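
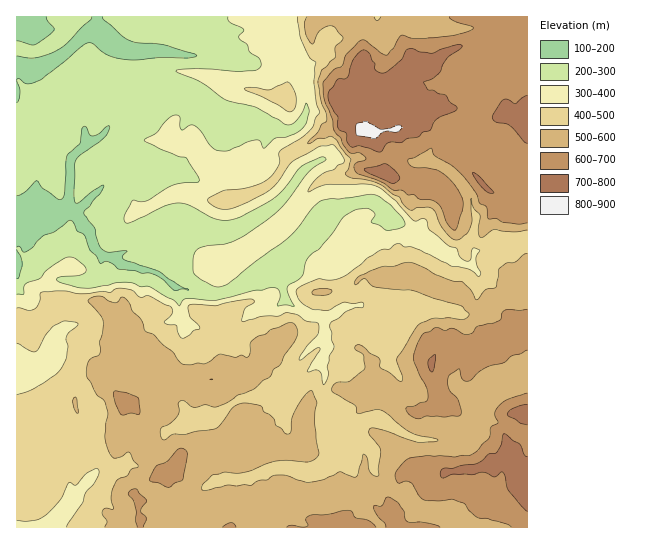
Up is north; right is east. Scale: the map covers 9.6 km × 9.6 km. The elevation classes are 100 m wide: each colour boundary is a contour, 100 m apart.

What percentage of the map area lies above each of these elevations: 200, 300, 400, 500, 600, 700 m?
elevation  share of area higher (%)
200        96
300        77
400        63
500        42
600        19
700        5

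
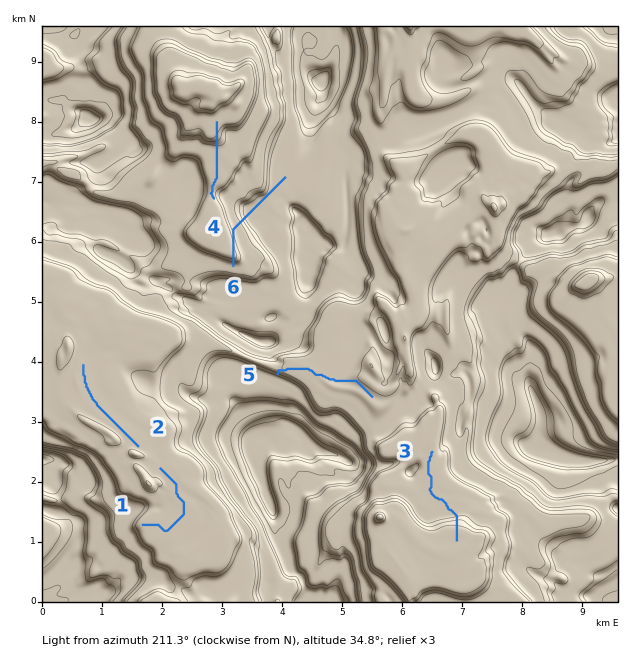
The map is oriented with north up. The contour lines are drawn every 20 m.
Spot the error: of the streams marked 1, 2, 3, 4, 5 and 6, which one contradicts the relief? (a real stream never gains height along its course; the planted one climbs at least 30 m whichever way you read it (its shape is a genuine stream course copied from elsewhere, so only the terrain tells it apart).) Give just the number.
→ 6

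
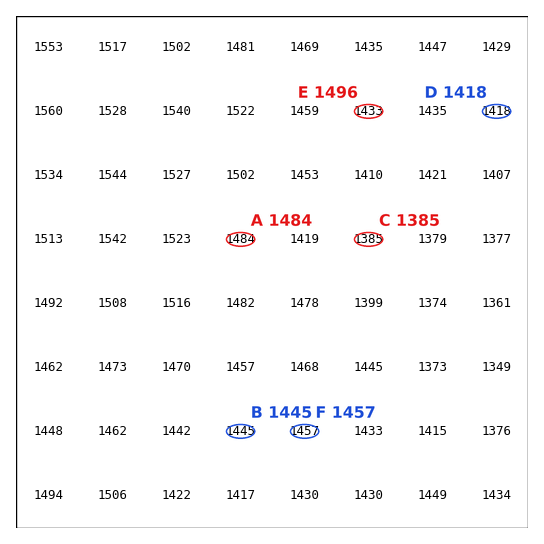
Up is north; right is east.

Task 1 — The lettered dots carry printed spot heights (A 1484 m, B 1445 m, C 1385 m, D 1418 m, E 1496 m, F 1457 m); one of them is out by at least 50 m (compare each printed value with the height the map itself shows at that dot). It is E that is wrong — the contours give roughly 1433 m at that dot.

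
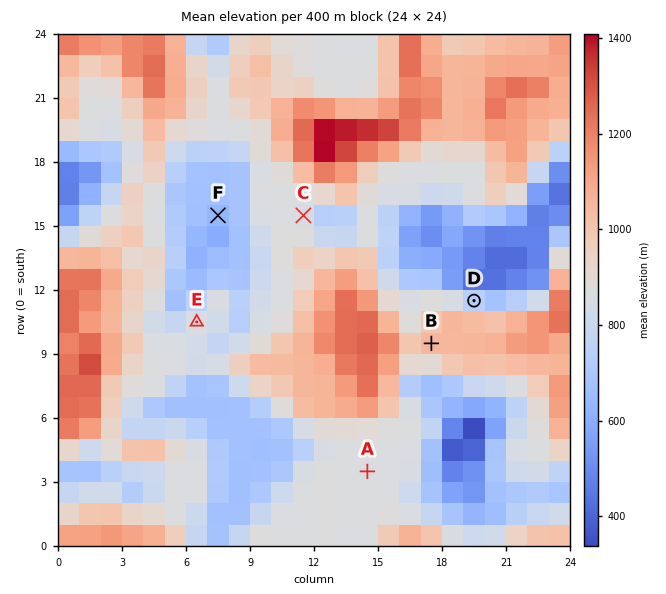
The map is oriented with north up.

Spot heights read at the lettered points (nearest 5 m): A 860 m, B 1055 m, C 860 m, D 760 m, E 860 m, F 620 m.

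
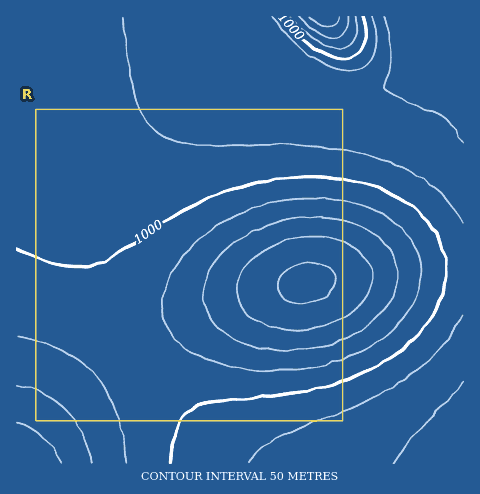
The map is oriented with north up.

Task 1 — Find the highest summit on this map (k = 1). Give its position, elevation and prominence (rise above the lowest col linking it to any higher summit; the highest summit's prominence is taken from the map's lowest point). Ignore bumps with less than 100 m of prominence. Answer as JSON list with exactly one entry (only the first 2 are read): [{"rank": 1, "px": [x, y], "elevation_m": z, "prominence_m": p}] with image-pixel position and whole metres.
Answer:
[{"rank": 1, "px": [307, 283], "elevation_m": 1213, "prominence_m": 334}]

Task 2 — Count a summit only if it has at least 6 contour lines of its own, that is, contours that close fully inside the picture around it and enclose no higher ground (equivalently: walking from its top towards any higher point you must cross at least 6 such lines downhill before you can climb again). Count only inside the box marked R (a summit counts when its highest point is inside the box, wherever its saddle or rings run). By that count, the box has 0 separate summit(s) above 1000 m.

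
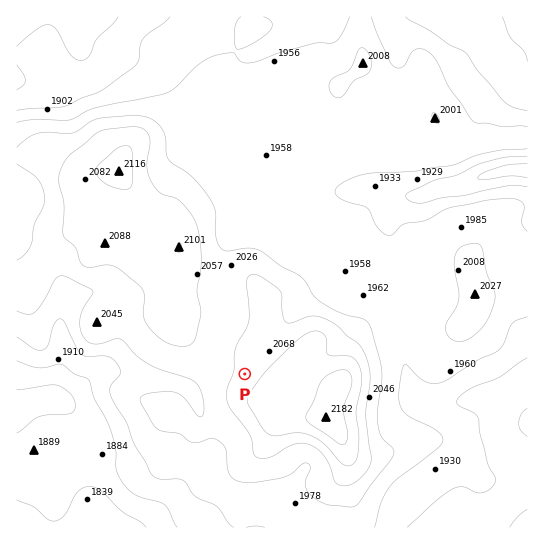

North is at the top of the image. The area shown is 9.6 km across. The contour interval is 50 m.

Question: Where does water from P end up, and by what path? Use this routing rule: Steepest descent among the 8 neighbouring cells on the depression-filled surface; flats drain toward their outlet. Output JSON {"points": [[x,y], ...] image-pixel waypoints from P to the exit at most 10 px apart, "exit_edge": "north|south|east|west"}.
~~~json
{"points": [[245, 374], [234, 370], [223, 370], [213, 371], [202, 382], [191, 389], [181, 383], [170, 382], [159, 381], [149, 379], [138, 377], [127, 375], [117, 374], [106, 373], [95, 374], [85, 385], [74, 395], [63, 399], [53, 399], [42, 401], [31, 403], [21, 409], [17, 411]], "exit_edge": "west"}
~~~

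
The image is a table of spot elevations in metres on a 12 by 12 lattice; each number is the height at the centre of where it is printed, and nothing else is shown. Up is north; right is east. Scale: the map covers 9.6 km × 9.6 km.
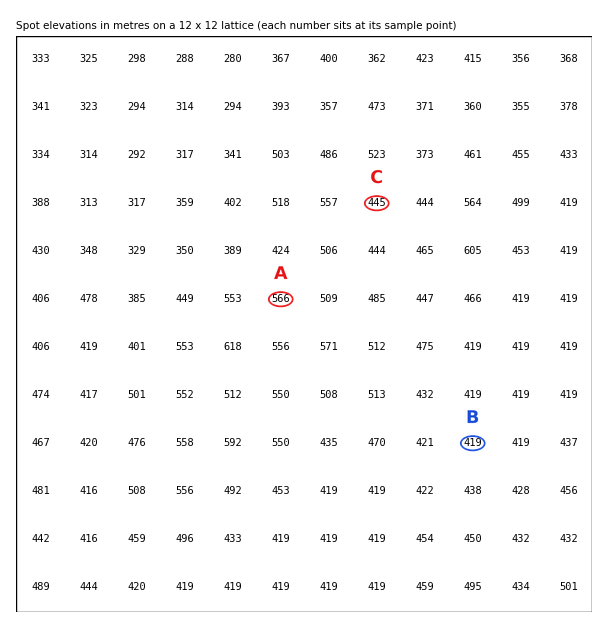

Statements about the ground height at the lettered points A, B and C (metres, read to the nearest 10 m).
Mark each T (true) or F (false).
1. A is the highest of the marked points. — T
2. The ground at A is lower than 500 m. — F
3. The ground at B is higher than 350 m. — T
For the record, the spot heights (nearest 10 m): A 570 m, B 420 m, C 450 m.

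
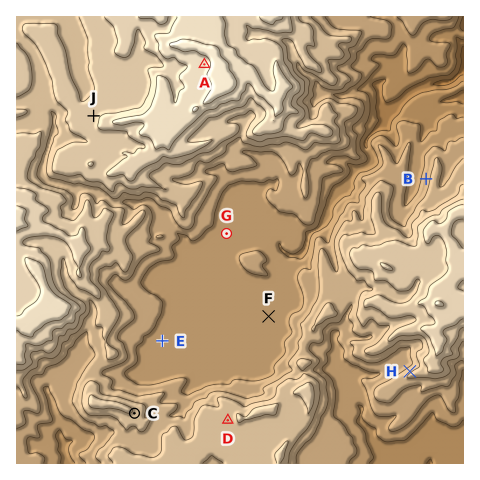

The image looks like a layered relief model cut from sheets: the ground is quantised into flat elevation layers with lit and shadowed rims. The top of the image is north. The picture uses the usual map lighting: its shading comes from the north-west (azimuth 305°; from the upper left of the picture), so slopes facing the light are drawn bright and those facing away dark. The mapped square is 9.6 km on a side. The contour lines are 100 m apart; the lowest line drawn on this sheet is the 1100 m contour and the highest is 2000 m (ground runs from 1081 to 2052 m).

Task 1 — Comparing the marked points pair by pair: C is lower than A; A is higher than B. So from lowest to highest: B C A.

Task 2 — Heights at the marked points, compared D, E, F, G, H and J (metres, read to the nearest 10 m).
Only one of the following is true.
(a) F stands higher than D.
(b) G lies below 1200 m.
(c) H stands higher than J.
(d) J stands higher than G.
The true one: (d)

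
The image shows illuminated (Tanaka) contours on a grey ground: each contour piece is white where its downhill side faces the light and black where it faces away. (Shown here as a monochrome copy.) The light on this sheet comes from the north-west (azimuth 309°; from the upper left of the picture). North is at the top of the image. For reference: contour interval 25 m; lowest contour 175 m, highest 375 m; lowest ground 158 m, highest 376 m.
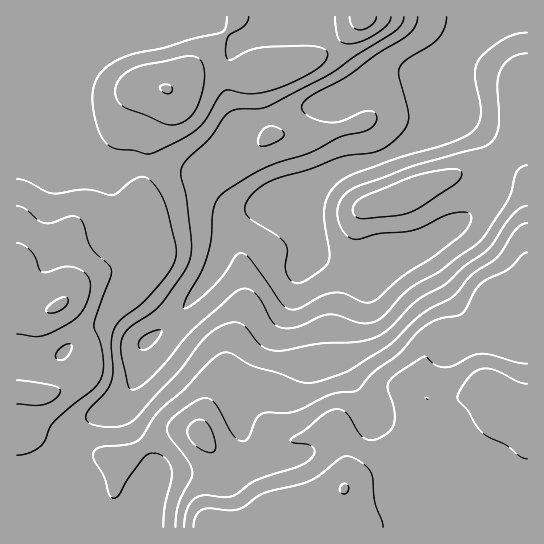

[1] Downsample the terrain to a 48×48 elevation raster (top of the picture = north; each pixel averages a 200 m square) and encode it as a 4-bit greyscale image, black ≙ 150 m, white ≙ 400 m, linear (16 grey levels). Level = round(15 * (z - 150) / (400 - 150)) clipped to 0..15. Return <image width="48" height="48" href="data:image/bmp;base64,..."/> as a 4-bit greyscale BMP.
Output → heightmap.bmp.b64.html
<image width="48" height="48" href="data:image/bmp;base64,Qk32BAAAAAAAAHYAAAAoAAAAMAAAADAAAAABAAQAAAAAAIAEAAATCwAAEwsAABAAAAAAAAAAAAAAABEREQAiIiIAMzMzAERERABVVVUAZmZmAHd3dwCIiIgAmZmZAKqqqgC7u7sAzMzMAN3d3QDu7u4A////AHd3d3d3d3eKzd3d3d3d3d3czLu7u7u7u3d3d3d3d3eKvMzM3d3d3d3cy7u7u7u7u3d3d3d3d3eJq7u8zd3d3d3cy7u7u7u7u3d3d3d4d3eJqqqrvMzN3d3cy7u7u7u7u3d3d3eId3d4maqqq7vMzd3cy7u7u7u7u3d3d3eIh3d4mqqqqqq7zN3My7u7u7u7vHd3d3iIiHeJmqqqqqqqvMzLu7u7u7u7zIh3d3eIiIiJq7qZqqqqu8u7u7u7u7vMzIiHd3d3d4iau7qZmqq7u7u6u7u7u8zMzIiHd2ZmZ4iau6mZmqqqu7uqq7u7zMzMzIiId2ZVVniZqqmJmZmaq7qpqrvMzMzMzJmZh3ZVVWeJmZmImZmZqqqZq7zMzMzMzJmZmIdlVVZ4iZiIiIiImZmaq7zMzMzMzJmZmYhlVFZniIiIiIiIiImaq7zMzMzczJiIiZh1REVmeIiIiId3d3iJqru7u8zMy4iIiJh1RERWZ4iId3d3d3eImau6qru7uoiIeIh1QzRFZ3d3dmZmZmd3iZqqqqqqqpmYiIh1QzNEVnd3ZlVmZmZmeJqqqqqpmZmZmId2RDM0VWZmZVVVVVVVZ4mqqZmqqqqqqYd2VUMzRFZmVUREVVREVniJmZqqqqqrqph3ZlQzNEVVVEM0REQ0RWd4iZqqqqqquph3dmVDM0RVVDIjMzMzNFZneJqqqpmaqph3d2ZUMzREQzIiIzMiM0VWd4mqqpmZmpiHd3ZUMzNEMyIRIiIiIzRFZ4iZqpmZmZiHd3dlQzMzMiEREiIiIjM0VmeJmZmZmIh3d3dlQzMzMiEREiIiIiIzRFZ4mZmYiId3d3dmQzMzMiEREiMyIiIjNEVniZiIiId3d3dlRDMyIhEREjMzMzMzMzRWeIiIiHdmd3dlRDMiIREREjREREMzMzNGd4d3d3dmZ3ZlRDIiEREREjRVVVRDMzNFZ3d3d3ZmZ3ZlRDMiEREREjRVVVVUQzM0VnZmZmZmZmZVRDMyEREREiNEVVVVREM0VWZlVmZmZmZVREMzIhERESIzRFVVVEQ0RWVVVVVmZmZUREREMyIhEREiIzREVEQ0RVVVVVVmZmZVRERERDMyIhEREiIzNEQ0RFVVVVZmZmZlVERERERDMiIiERESIzMzRFVVVVZmZmZmZURERVREMzMyIhERESIzRFVVVVZnd3d3ZlRERUREMzMzMiERERIzRFVVVWZ3d3iIdlVEREQzMzMzMiEREREjRFVVVWZ3iIiYh2VVVUQzIiMzMiERAREjRFVVVWZ4iJmZh2ZmZVVDMiIiIhERERIjRFVVVWZ4iZmZiHZnd2ZUQzIiIhERERIzRFVVVVZniImZiHZnd3dmVEMiIhERERIjRFVVVVVmd4iIh3Znd3d3ZVQyIhERERIjNFVVVVVWZmZ3d3ZmZnZmZlVDMiIREREiM1VVVVVVVVZmZmZmZmZmZmZlQzIhERESIlVVVVVVVVVVZmZmZVVVVmd2VDMiEREREVVVVVVVVVVVVWZmZVVVVniIdUMiEREREQ=="/>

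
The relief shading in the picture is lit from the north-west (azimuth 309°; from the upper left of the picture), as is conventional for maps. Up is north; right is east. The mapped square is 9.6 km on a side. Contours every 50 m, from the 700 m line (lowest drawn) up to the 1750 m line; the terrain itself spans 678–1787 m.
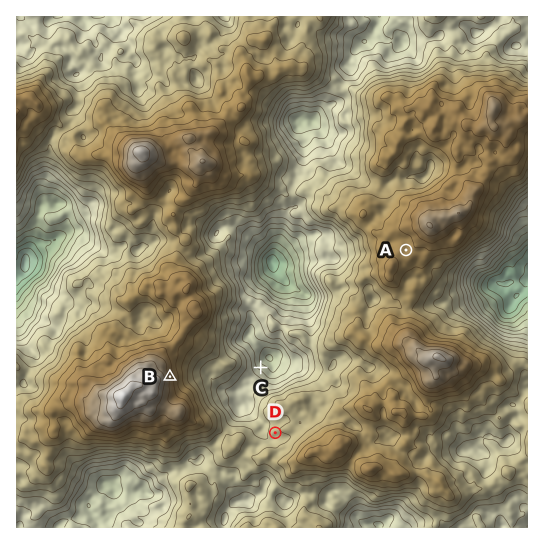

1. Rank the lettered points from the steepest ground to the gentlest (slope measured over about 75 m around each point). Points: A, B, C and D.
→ B C D A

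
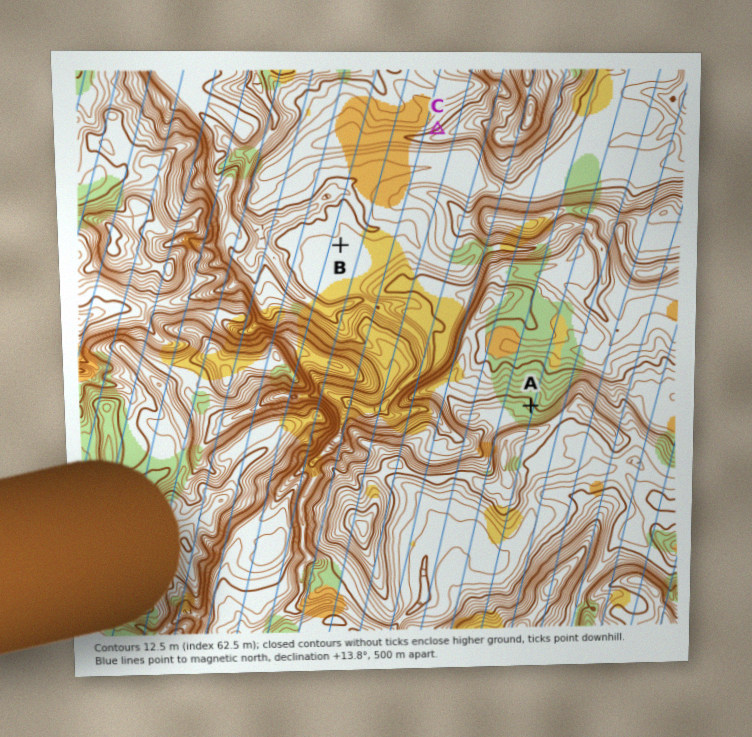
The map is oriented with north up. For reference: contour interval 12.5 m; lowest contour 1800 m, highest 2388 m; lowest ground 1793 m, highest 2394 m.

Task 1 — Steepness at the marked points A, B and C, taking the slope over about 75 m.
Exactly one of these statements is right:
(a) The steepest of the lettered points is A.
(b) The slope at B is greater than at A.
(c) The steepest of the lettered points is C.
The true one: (c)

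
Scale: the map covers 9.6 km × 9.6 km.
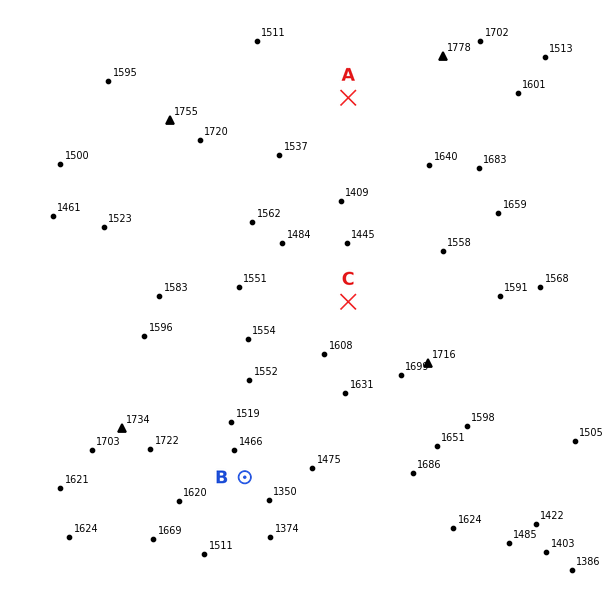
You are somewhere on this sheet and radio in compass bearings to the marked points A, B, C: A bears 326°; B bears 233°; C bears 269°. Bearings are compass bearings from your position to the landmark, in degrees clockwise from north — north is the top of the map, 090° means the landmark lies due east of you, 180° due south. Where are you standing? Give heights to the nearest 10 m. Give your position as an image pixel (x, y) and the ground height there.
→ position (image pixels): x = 483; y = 299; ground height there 1600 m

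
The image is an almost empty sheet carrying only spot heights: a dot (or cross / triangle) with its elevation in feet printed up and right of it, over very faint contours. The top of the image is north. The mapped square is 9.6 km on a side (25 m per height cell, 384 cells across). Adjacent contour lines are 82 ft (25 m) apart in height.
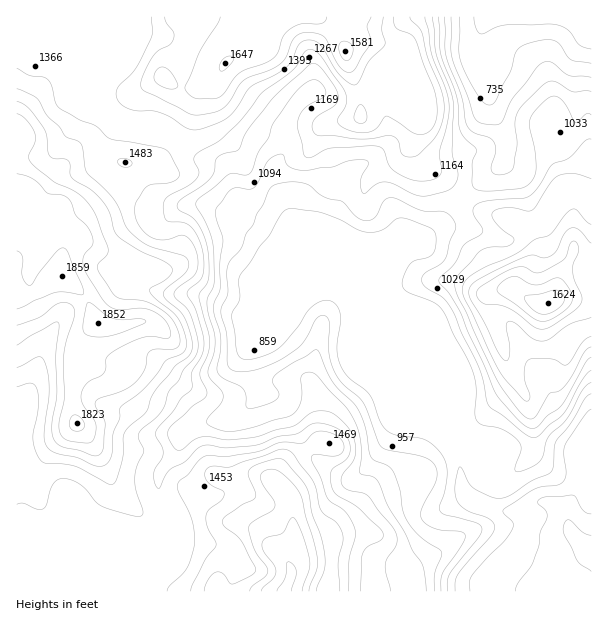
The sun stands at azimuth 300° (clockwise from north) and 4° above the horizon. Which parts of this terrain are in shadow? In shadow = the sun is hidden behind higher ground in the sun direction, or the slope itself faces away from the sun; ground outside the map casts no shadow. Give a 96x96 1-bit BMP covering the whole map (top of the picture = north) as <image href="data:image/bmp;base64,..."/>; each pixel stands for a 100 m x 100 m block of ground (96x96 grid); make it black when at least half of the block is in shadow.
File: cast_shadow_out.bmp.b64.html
<image width="96" height="96" href="data:image/bmp;base64,Qk2+BAAAAAAAAD4AAAAoAAAAYAAAAGAAAAABAAEAAAAAAIAEAAATCwAAEwsAAAIAAAAAAAAA////AAAAAAAAAAAAAAP//////4AAAAAAAAP//9///4AAAAAAAAH//8///4AAAAAAAAH//8///wAAAAAAAAD//8///wAAAAAAAAD///P//gAAAAAAAAD///n//AAAAAAAAAD///B/+AAAAAAAAAD/9/A/8AAAAAAAAAD/4+Af4AAAAAAAAAD/w+AHwPgAAAAAAAH/g/AAAfwAAAAAAAH/A/fgAfwAAAAAAAH/A//8P/wAAAAAAAH/Bz/+//wAAAAAAAH/D//8//wAAAPAAAH/B//4f/4AAD/AAAH/j//wP/8GAH/gAAD//+fwH/8CAP/gAAB//8PgD/8AA//gAAAf/4PgB/8AA//gAAMP/wPAA/8AR//wAAAP/wGAAf8A5//4AAAH/wAAAf8Ab//8AAAH/wAAAf8AP///8AAD/wAAA/8AH////gAB/wAAA/8AH////wAB/gAAA/8AD////8AB/gAAA/8AB5////wB/AAAA/8AH/////4A/AAAA/8AH/////4AeAAAA/8AP/////4AAAAAA78AOf////wDgAAAAB8AMH////wPwAAAAB8AAB////gf4AAABh8AAA////Af4AAAHg9AAAf///Af4AAAHA9gAAP///Af4AAAHA9gAAf///wf4AAAOA9wAD////4f4AAAMAd4Af9///8fwAAAAH98Af9///8fwAAAAP/+AD5///8fgAAAAP//AAB///+PgAAAAf//AAB///+PAAAAAf9/gAA///+GAAAAAP8PgAAP//+AAAAAAH8PgAB///8AAAAAAD8HBwH///8AAAAAAB8ADwH///4AAAAAAA4AHwH///wAAAAAAA4APwD///gAAAAAAA4AP4B///gAAAAAAA4Af4AP//AAAAAAAAcAf4AH//AAAAAAAAcAf4AH//8AAAAAAAcAH4AH//8AAAAAAAMAD4AH//+AAAAAAAIAD8wH//8AB4AAAAAAD/wH//8AH4AAAAAAB/gD//8AH4AAAAAAA/CD//4AHwAAAAAAAeH///wAHwAAAAAAAMH///4AHgAAAAAAAAH///4AHgAAAAAAAAD///8AHAfwAAAAAAB///4ACAf8AAAAAAA//f4AAAP/8AAAEAAH+/xAAAP/+AAAeAAB+/zwAAH/+AAAeAAA+/54AAP/+AAOMAAD+/574Af/+AA/AAAH//85/A//+AA/AAAD//+5/w//+AA+AAAA//+Z/x//8AA8AAAAf/+A/w//8AAYAAAA///Afg//8BAAAAAB///APAf/8AAAAAAD///gOAf/8AAEAAAB///4EAP/8AAGAAAAf//8AAP/8AAGAAAAP//8AAf/8AAAAAAAP//8H4f/8AAAAAAAP//8f4f/8AAAAAAAP//4/4f/8AAAAAAAH//4/4//4AAAAAAAD//x/x//4AAAAAAAAP/x/x//wAAAAAAAAB/w/j//gAAAAAAAAA/w/j//AAAAAAAAAA/gPD/+AAAAAAAAAA/gHh/8AAAAAAAAAAfAH5/8AAAAAAAAAAOQH5/4AAAAAAAAAAAIH5/wAAA="/>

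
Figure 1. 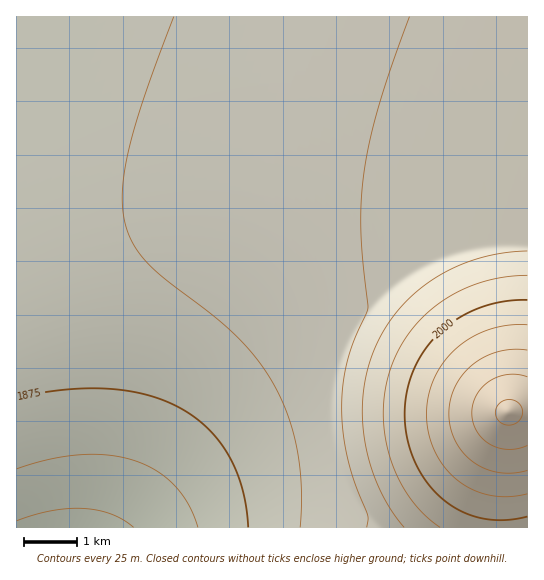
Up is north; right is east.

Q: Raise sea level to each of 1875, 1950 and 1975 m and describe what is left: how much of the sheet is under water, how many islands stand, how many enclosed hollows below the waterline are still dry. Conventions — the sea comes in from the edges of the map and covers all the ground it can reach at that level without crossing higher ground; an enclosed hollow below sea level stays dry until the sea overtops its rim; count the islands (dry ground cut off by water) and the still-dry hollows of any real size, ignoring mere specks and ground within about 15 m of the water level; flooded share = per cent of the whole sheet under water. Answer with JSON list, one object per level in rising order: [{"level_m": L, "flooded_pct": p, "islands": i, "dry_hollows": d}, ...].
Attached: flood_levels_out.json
[{"level_m": 1875, "flooded_pct": 11, "islands": 0, "dry_hollows": 0}, {"level_m": 1950, "flooded_pct": 85, "islands": 0, "dry_hollows": 0}, {"level_m": 1975, "flooded_pct": 88, "islands": 0, "dry_hollows": 0}]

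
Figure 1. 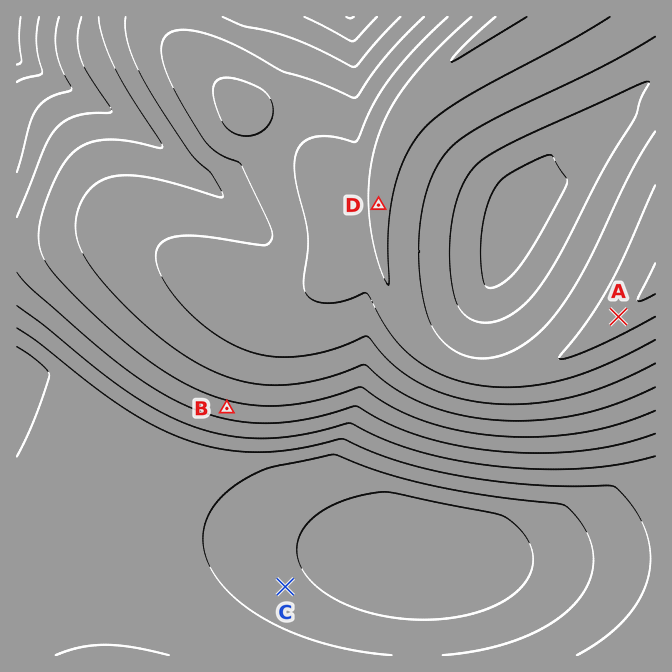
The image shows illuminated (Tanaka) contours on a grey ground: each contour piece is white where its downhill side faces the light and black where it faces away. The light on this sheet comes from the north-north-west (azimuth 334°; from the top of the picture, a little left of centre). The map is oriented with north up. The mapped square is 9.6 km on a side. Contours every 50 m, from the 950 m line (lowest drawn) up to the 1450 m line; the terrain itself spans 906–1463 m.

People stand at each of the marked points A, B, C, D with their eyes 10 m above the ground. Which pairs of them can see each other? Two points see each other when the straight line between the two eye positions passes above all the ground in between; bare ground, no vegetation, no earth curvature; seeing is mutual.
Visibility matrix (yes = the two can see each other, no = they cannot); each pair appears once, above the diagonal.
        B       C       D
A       no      no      yes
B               yes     no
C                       no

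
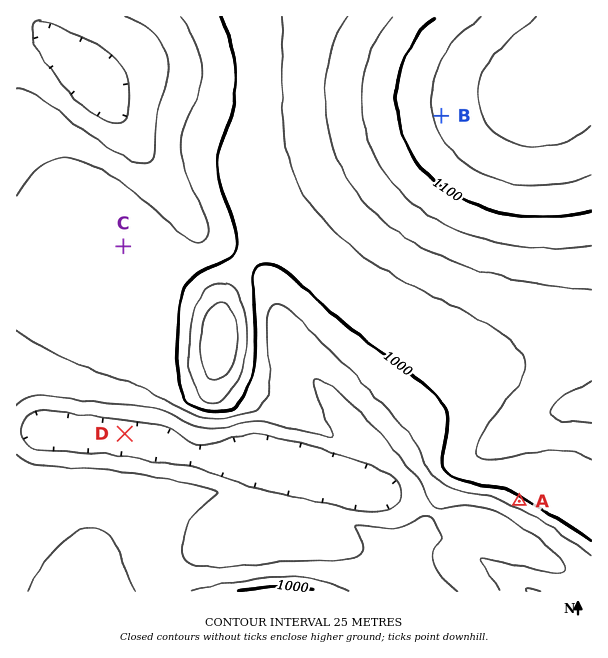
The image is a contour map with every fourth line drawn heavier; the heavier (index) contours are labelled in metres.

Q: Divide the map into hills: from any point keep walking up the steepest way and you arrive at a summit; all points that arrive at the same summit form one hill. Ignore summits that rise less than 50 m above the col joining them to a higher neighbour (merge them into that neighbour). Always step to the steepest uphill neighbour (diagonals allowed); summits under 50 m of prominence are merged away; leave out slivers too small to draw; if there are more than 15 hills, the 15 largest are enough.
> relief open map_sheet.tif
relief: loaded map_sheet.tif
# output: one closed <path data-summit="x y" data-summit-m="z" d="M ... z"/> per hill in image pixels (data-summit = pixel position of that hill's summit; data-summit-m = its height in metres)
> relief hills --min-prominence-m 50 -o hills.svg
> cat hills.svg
<path data-summit="540 90" data-summit-m="1164" d="M591 16l-574 0-1 413 31 1 31 4 17 0 2-2 5-42 19-54 17-33 12-18 40-49 2-13 11 13 40 22 11 7 10 11 7 15 12 41 7 15 80 105-3 12-13 22 45 10 56 27 21 6-12 11-7 18 21 27 2 7 111 0z"/><path data-summit="278 591" data-summit-m="1014" d="M47 430l-31 1 1 161 463-1-2-6-21-27 1-7 10-15 8-6-21-7-56-27-109-28-10 47-8 19-5 4 5-11 12-51 0-10-41-8-43-1-54-17z"/><path data-summit="219 339" data-summit-m="1070" d="M192 223l-2 13-40 49-12 18-17 33-18 48-5 41-1 7-3 3 59 7 47 15 57 3 97 24 6-5 7-15 3-12-80-105-7-15-12-41-7-15-10-11-11-7-40-22z"/>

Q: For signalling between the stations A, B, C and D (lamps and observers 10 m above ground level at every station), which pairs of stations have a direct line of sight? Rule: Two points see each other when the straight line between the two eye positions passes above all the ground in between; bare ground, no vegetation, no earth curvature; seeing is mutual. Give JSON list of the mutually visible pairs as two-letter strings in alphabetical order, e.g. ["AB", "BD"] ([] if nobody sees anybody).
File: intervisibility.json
["AD", "BC"]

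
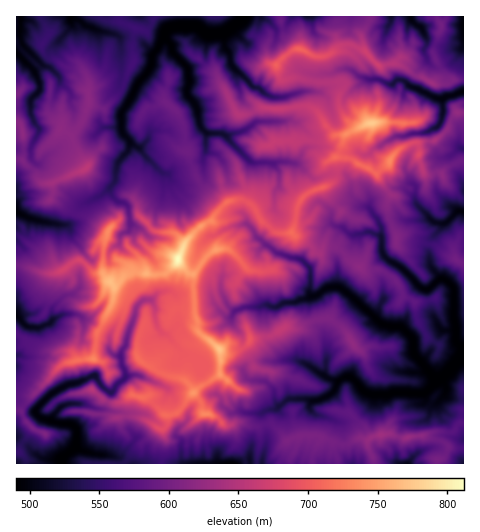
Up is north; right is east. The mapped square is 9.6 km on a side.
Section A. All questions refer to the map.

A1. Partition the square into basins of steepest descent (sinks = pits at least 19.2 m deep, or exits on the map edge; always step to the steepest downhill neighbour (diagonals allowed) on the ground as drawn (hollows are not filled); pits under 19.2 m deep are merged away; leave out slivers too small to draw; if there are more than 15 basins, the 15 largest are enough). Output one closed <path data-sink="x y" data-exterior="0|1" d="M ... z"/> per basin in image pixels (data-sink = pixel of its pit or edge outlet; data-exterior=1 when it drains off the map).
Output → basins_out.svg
<path data-sink="463 355" data-exterior="1" d="M344 157l-8 1 1 17-4 8-24 9-8 8-10 33-17-1-13-11-6-12-6-6-8-4-10 1-17 15-3 6-10 5-15 15-8 16 0 5 4 4 11 10 2 38 3 8-1 7 12 11-19 23-5 18 17 22 1 9 14 5 6 7 6 2 8-4 18 5 17-3 15 17 11-4-2 10-6 12 1 5 21 0 2-13 7-13 19 6 8 0 10-6 11 2 16-6 21 4 27-6 19 0 8-9 4 0 0-186-3-1-7 12 1 11-10-5-12-9-20-4-10-5-6 2-10-29 3-15-16-23z"/><path data-sink="244 17" data-exterior="1" d="M279 16l-124 0-10 15-10-2-2 10 1 23-18 34-13 13-15-5-8 21-9 11 16 31-5 4-28 11-3 18 25 14 12 4 20 14-4 14-2 25 3 6 7 7 21-12 19 3 13-1 12-11 9-22 15-15 10-5 3-6 17-15 10-1 8 4 6 6 6 12 13 11 17 1 10-33 8-8 18-6 7-5 3-6-1-17 3-4 5-17 13-10-12-9-5-8-1-15 4-7-4-6-21 0-18-4-19 1-1-2-4-13 20-15-10-11z"/><path data-sink="62 459" data-exterior="0" d="M178 261l-13 13-13 1-19-3-8 3-12 10 0 17-17 32-3 24-17 2-16 6-38 43-6 2 1 53 145-1 3-19-2-16 5-5-1-7 9-3 17-21-8-11 3-13 12-20 9-8-12-11 1-7-3-8-2-38z"/><path data-sink="463 91" data-exterior="1" d="M353 45l-9 0-21 12-7 0-19-8-13 8-8 10 5 12 19-1 18 4 21 0 3 3 1 4-4 6 1 15 5 8 12 11-13 8-7 20 13 1 26 16 10-8 7-11 10-8 9-4 22-2 14-11 7-15 9-3 0-32-12 0-6 4-13 0-37-21-17 3-16-16z"/><path data-sink="20 19" data-exterior="0" d="M40 16l-24 1 0 105 5 3 2 8 0 28 13 12 4 9 13 1 29-12 5-4-16-31 9-11 8-20 0-24-5-10-14-3-24-13-3-10 7-12z"/><path data-sink="17 315" data-exterior="1" d="M80 260l-19 12-9 2-11-1-19-7-6 0 0 68 27 18 25 0 6 4 2 4 17-2 3-24 14-26 4-11 0-11-9-10-3-3-10-1z"/><path data-sink="463 211" data-exterior="1" d="M417 143l-18 6-10 13-13 11 14 21-3 9 1 13 9 22 6-2 10 5 20 4 12 9 9 4 0-10 4-9 6-3 0-75-16 5-7 8-6-2-8 3-4-3-5-12 2-9z"/><path data-sink="17 211" data-exterior="1" d="M21 160l-5 0 0 105 36 9 9-2 19-12 12 12 11 2 1-28 4-14-20-14-12-4-24-14 0-17-12-1-4-9z"/><path data-sink="71 17" data-exterior="1" d="M118 16l-78 1 9 16-7 12 3 10 24 13 14 3 5 10 0 22 15 6 19-21 5-14 7-12-1-23 2-11-13-5z"/><path data-sink="231 463" data-exterior="1" d="M194 393l-18 20-9 3 1 7-5 5 2 16-3 20 117 0 2-2 5-7 1-15-15-16-17 3-13-5-13 4-6-2-6-7-14-5-1-9z"/><path data-sink="411 17" data-exterior="1" d="M437 16l-38 1 2 39-5 7 35 19 3 0 6-7 0-7-6-13 0-7 8-21z"/><path data-sink="17 365" data-exterior="1" d="M18 334l-2 1 0 75 4 0 40-44 15-5 1-3-8-6-25 0z"/><path data-sink="407 463" data-exterior="1" d="M391 434l-13 1-11 6 8 23 62 0 0-4 7-4 5-9-5-5-17-6-25 2z"/><path data-sink="308 17" data-exterior="1" d="M343 16l-63 1 3 16 11 16 6 0 16 8 7 0 11-5 4-5-1-9 5-7z"/><path data-sink="463 17" data-exterior="1" d="M463 16l-26 1 5 10-8 21 0 7 6 13 0 7-7 9 13 0 6-4 12-2z"/>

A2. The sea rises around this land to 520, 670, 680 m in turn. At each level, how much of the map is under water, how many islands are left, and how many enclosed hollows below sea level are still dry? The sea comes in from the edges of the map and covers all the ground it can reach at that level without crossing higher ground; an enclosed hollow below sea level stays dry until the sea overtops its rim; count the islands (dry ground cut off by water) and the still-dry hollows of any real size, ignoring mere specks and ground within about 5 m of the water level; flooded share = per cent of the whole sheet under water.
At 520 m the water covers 11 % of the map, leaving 0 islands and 0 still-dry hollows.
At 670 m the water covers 84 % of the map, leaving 3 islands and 0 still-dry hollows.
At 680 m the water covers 86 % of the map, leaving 3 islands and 0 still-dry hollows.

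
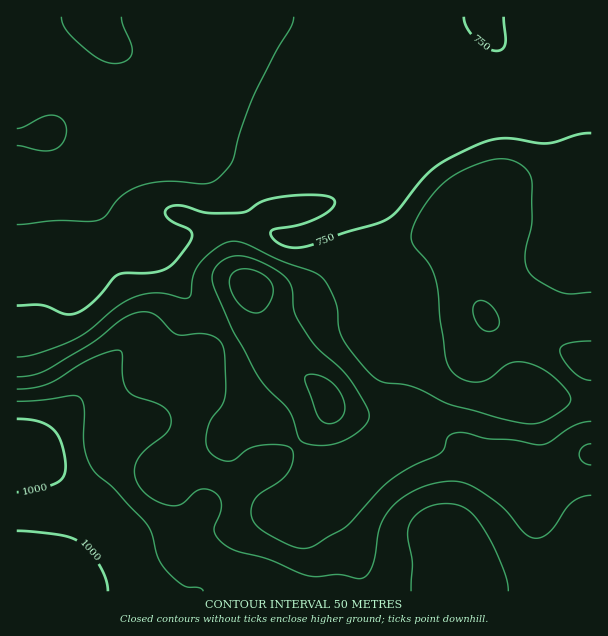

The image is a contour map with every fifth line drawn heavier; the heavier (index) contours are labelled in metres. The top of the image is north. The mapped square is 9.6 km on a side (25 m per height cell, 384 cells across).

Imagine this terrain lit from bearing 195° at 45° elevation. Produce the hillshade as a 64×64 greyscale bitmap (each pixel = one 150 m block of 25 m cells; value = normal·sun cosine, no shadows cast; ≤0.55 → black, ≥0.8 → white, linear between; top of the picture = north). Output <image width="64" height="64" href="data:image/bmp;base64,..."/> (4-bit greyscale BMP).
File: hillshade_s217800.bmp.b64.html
<image width="64" height="64" href="data:image/bmp;base64,Qk12CAAAAAAAAHYAAAAoAAAAQAAAAEAAAAABAAQAAAAAAAAIAAATCwAAEwsAABAAAAAAAAAAAAAAABEREQAiIiIAMzMzAERERABVVVUAZmZmAHd3dwCIiIgAmZmZAKqqqgC7u7sAzMzMAN3d3QDu7u4A////AKqqmZh3eJmYiZmYh4iId2Znd3eJqqqZqrupiHiJmaqqqqqZiHd4iYiImIh3d3dmVWZ3d4maqqqru6mHeImaqqqZmZiHZniIiIiId2ZmZlREVWZniZqqqrvLqXd4iZqru4iId3ZmeJmIiId2ZmZVQzRWZmeJqqqrvMuod3eImqu7ZmZmZmeJmZiId2ZnZlQzRWZ3eJmqqrvMupd3d3iJq7tERVVWaImZiId3d3d2RERnd3d4mqqqu8upd2d3d3iaq1VVVWd4mZiHd3eIiHZVZ5mYh4iZmaqruph2ZmZmd4maZmZ3eJmZh2ZneJmYdmeJmZmYiIiImZmYdmZmZmd3iIiZiJmZmZh1VVaJqpmIiZmZmZmYh3d3d2ZmZVVWeJiHdruqqqmZh1REVomZmImamZmZmZmHdmZVVFVURWeJmYdmzMy7qYd1RERXiIh3iauqmZmZmZdmVURERERFeJmZmHbdzMuYdmVVVneHdmZ5u7upmZmZmHZVRERDNFeaqqmZiMzMuodmZmZ4iIdlVnmru6mZmZmZh2VURERFeau6maqqy7updmZniJmph2VWiaqqqpmZmZmYdlVVVWeaupmZq7uqqZh2Z3iaq7qYdneImZmaqqmZmZmYdmZ3iZmYd3iau5mYh2Z3iau8u6mIiZiHd4q7u6qZmZmYiImZh2VFZ4mZh3d3d4iZq7zLqZmZmYh4ms3ty6mZmqqZmYdlQzNWd3dmZmZ4iZmqu7qpmZmZmZmb3v7cupmrupiHZUMiI0VVVFVVZniZmZmZmZmaqZmZmaze7dy6mqqphlREMzNEVUQzNEVWeJmZiIiIiZqpmZmavM3cqZmJmHZVRERVZnd2VUQSJFZ4mZiHd3eJqqmZmavMzLmHZnd2VERVZniZmZh3dwASRniJiHd2d4mqqZmavd3Ll1RFVlVEVniZmZmZmZq7AAE1Z4iIh3d3iaqZmavd3Ll1M0VmZVZ4q7u6mZmaze4AASRXeIiId3iZqpmZrN3Ll1MjRnd3d5q83Mupmr3v/yIiI0VniJmIiJmZiZq9zLl1MiNXiIiJq83cy7u83//tREMiI0Z4mZmZmZiJmsy6l1QiNGiIiZqrvMzMzd7+7LpmVDIRJGiaqZmIh4mry6mGVDNWiJmZmqu7u7zd7ty5h3ZlQhETV5mZiId2ebzLqHZURWiZmZmqqqq7vMzLuYdld3ZUMiNGeId3ZlZ6vMuYZlVniZmZmaqru7u7uqmHZlV3d2ZUMzRVZmZlVovdy5dmZniZmZmZqqu7u7qZiHZmZod3d3ZUMzNFVVVorO7bmGZ3iZmZmZmqq7u6mId3d3d3iIiIh2VDIjRFZ4rO/tuod3iJmYmZmaqru6mHd3d3iIiIiIiIh1QyI0V4rN7u25h3iIiImZmZqquqmHZ3eIiImYiIiZmYdkMzRoq93cuodmd4iIiZmZmqu6mHd3eIiZmZiImZmqmHZUNGibu6l1QzRWeIiZmZmau7qYh3iImZmZmJmZqqqZh2VVZ4iIdSAAATVniZmZmqu7qpiIiImZmZmZmZmqqZiHd3d3dlQxAAAAJFeImZmqu7u6mZmZmZmZmZiZmZmYh3eIiIh1QyAAAAI0VneJmaq7y7qZmZmZmZmZmIiIh3d3eImqqYdUIQATRmZmZneImrvLuqmZmZmZmZmXd3ZmZmeImru6mHZDNGiamYd2Zmd4q7u6qpmZmZmZmZd3ZmZmeImru7uph1VXmru7qYh2ZmeJqqqqqZmZmZmZl3d3Z3eImqu7qph2Znmru7u6qYh3Z3iZqqqqmZmZmZmYiIiIiImZmZmIdmVniJmZmqqqmYh3d3iaqqqZmZmZmZmZmZmZiIh3dmVUVWd3d3d3iJmZmIh2Z4mqqZmZmZmZmqqqqZmIdmVUQzRWd3ZmVVZnd4iIiHdmeImZmZmZmZmaqqqqmYh2VEMzRXd3d3ZmZmZnd4iIh2VWZ4iJmZmZmZqqqqqZiId2VVVniIiIiIiHd3d4iZmYdURFZ4iIiImZmru6qpmZmZiIiImZmZqqqpmZmImZmZh2VDRFZmZneIiKq6qpmZmZmZmZqpmZq7u7qqqqqqqpmYdlQzRERFVmd3qqqqmZmZmZmZqqqZmqu7u7u6qqqZmZmHZUQzMzNFVWaqqqmZmZmZmZmqqpmZqqq7u6qqqZmZmYh3ZUMzNFVVVZmZmZiZmZmZmaqqmZmZqqqqqqqpmZmZmIh2ZVVWZ3d2iIiIiJmZmZmaqqqZmZmZqqqqqpmZmZmZmYh3d3iJmYiIiHd4mZmZmZqqqZmZmZmaqqqZmZmZmZmZmZmZmaqqqoh3d3iZmZmZqqqpmZmZmZmZmZmZmZmZmZmZmaqqqqqqiId3iZmaqqqrqpmZmZmZmZmZmZmZmZmZmZqqqqqqqpmZiJmZqru7u7qqmZmZmZmZiIiIiZmZmZmZqru7uqqZmKqZmZq83cy7qqmZmZmZmYiIiIiJmZmZmaq7zMu6qZmIuqmZrN7cy6qqmZmZmZmZiIiIiJmZmZmaq7zcy6qpmZm7qqvN7cuqmZmZmZmZmZmIiIiZmZmZmaq7zdy6maqpmburvN7cqZmZmZmZmZmZmYiImZmZmqqqqrzdy6mZqqqpqqvN3cqYiJmZmZmZmZmZmZmZmZmqqqqrzNy6mJmqqqqZqrzMuYiImZmZmZmZmZmZmZmZmaqqqqu8y6mImaqqqpmqvMupiImZmZmZmZmZmZmZmZmaqqqqq7y7qYiZqqqp"/>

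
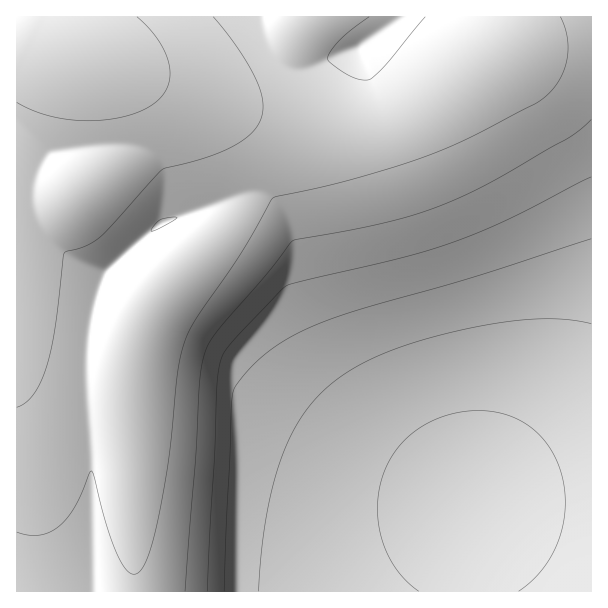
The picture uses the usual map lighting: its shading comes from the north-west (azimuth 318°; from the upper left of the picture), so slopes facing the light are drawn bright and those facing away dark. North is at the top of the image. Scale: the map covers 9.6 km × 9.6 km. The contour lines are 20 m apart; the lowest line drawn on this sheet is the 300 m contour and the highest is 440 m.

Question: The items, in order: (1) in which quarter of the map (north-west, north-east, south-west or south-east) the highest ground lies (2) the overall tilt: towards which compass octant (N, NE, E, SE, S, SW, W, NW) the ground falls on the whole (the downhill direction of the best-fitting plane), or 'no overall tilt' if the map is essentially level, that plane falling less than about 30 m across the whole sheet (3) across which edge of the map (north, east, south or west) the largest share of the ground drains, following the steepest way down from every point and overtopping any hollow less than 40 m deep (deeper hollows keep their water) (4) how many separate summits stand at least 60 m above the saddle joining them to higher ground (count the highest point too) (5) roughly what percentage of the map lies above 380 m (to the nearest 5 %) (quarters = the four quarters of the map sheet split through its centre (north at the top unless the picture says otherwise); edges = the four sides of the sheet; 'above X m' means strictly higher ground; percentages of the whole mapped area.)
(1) The highest ground is in the north-west quarter.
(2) The general tilt is down to the south-east (the land rises towards the north-west).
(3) Most of the ground drains across the southern edge.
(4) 1 summit rises at least 60 m above its surroundings.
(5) Roughly 55 % of the ground is higher than 380 m.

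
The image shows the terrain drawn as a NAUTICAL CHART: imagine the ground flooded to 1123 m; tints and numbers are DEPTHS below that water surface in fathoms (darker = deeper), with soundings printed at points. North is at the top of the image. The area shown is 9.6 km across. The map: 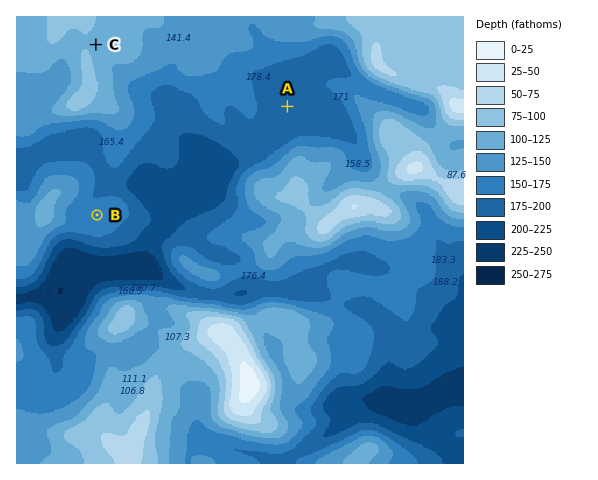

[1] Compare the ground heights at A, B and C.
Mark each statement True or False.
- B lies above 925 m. False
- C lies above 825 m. True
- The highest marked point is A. False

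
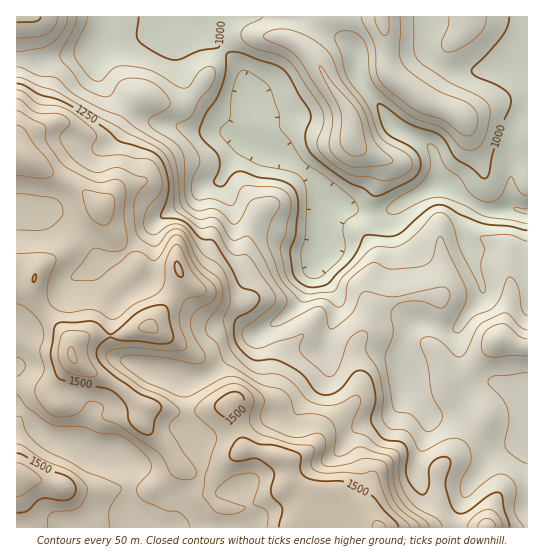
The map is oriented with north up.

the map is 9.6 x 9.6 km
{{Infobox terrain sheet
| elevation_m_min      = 900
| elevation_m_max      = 1610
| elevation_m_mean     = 1220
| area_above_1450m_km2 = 13.3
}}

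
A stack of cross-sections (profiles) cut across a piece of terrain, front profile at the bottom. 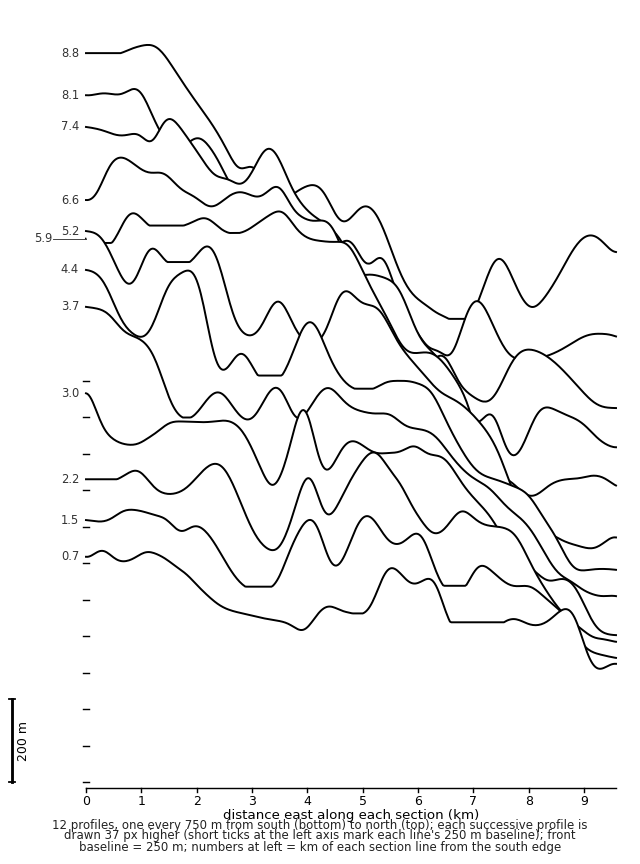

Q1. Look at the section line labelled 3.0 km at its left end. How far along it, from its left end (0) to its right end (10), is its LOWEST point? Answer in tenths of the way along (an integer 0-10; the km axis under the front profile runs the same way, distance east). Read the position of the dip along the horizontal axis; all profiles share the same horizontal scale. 10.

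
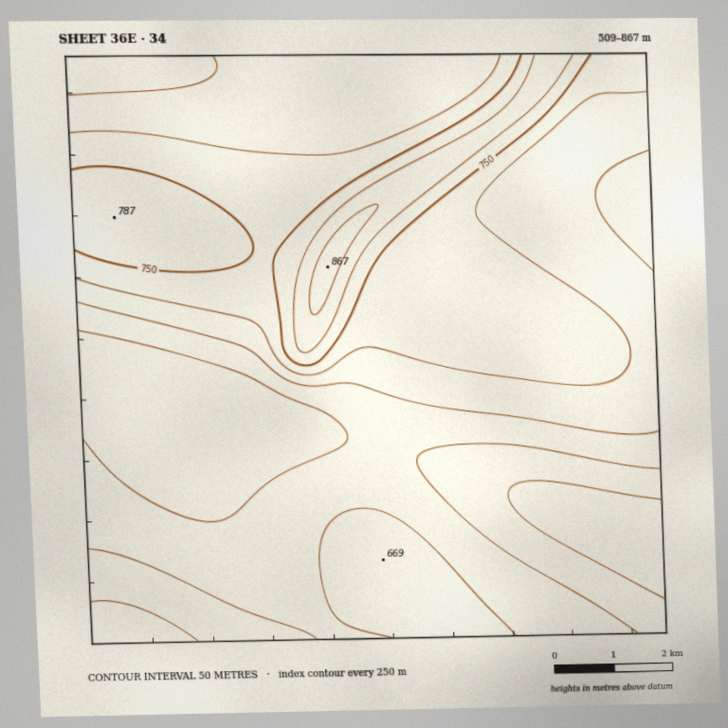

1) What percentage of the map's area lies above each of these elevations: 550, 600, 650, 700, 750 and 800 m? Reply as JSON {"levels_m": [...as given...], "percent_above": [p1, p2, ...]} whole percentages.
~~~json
{"levels_m": [550, 600, 650, 700, 750, 800], "percent_above": [97, 82, 61, 32, 12, 4]}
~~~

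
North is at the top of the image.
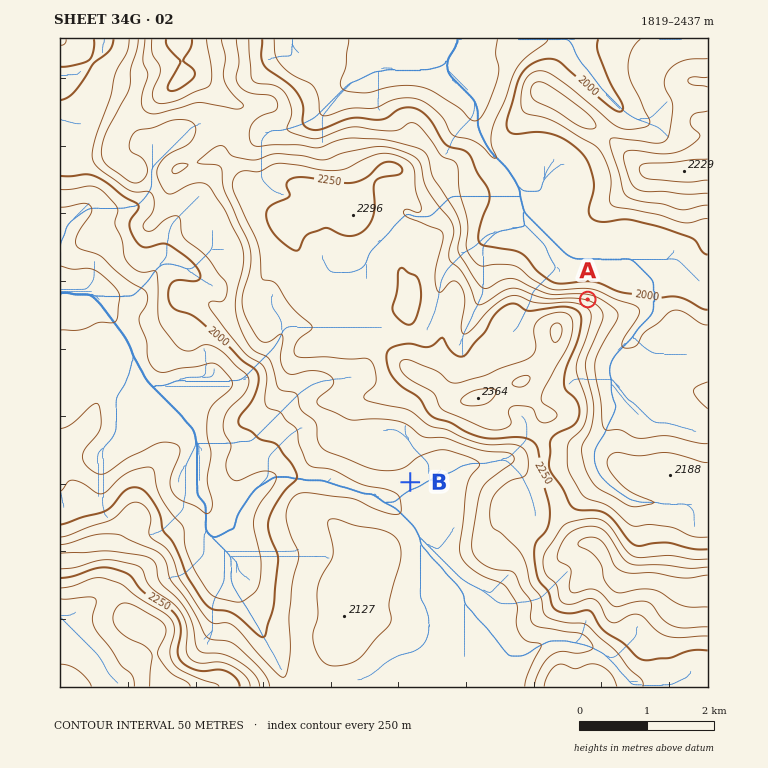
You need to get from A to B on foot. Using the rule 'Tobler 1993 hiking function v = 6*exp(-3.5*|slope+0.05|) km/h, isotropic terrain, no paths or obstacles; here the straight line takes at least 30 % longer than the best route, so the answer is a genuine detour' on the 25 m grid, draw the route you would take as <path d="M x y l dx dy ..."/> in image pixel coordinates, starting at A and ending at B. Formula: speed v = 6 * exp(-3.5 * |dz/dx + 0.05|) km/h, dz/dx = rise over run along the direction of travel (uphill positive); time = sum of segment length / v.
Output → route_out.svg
<path d="M588 300l3 3 2 3 0 9-32 64-14 13-3 7-9 9-8 17-5 5-31 15-44 0-13 7-7 6-5 5-7 14-5 5"/>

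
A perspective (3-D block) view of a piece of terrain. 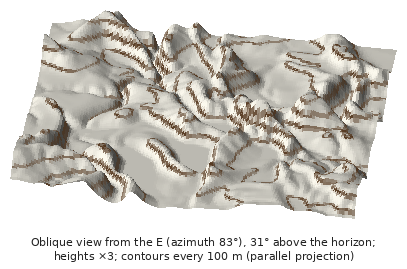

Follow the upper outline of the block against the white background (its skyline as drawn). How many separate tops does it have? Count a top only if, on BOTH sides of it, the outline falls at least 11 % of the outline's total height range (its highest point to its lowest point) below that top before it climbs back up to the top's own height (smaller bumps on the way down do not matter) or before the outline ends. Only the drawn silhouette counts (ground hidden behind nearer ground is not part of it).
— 2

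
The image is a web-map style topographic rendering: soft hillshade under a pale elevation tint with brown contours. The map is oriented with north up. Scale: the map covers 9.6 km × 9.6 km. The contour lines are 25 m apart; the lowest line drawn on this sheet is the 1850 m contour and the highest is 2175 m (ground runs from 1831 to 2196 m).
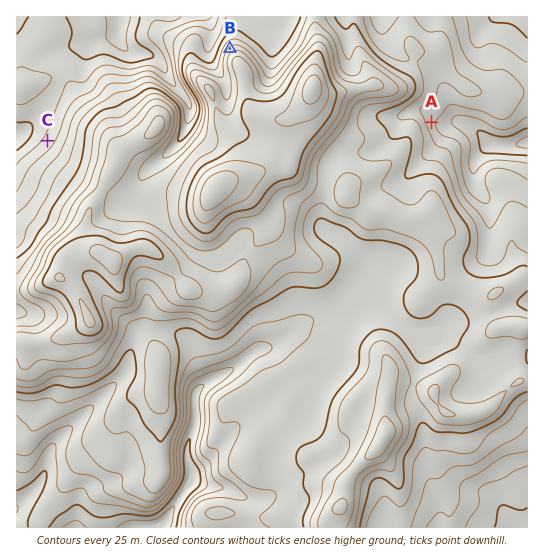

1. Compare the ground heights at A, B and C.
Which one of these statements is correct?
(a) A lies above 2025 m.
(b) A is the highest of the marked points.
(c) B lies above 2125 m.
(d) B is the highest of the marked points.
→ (d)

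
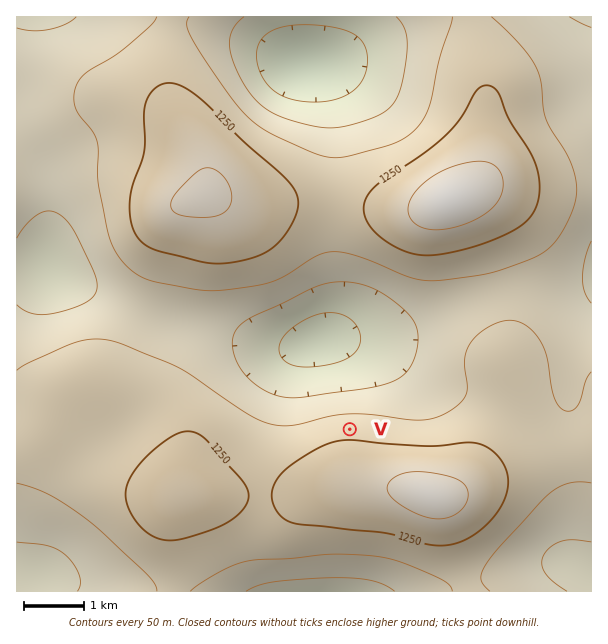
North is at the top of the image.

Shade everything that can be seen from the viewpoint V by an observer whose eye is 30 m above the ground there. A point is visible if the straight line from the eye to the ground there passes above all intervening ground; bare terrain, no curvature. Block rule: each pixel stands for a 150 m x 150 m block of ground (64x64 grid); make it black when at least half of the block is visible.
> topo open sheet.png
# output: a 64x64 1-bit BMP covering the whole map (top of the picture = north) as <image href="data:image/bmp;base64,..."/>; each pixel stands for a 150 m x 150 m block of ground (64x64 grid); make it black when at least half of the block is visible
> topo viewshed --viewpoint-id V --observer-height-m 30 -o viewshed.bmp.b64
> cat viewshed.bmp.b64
<image width="64" height="64" href="data:image/bmp;base64,Qk0+AgAAAAAAAD4AAAAoAAAAQAAAAEAAAAABAAEAAAAAAAACAAATCwAAEwsAAAIAAAAAAAAA////AAAAAAAAAAAAAAAAAAAAAAAAAAAAAAAAAAAAAAAAAAAAAAAAAAAAAAAAAAAAAAAAAAAAAAAAAAAAAAAAAAAAAAAAAAAAAAADgAAAAAAAAAfAAAAAAAAAH8AAAAAAAAAf4AAAAAAAAD/wAPwAAAAAP/wP/4AAAAA/////wAAAAD/////gAAAAP////+AAAAAf////8AAAAB/////wAwAAH///////B8A//////8cH/H//////hwH///////+DAf///////wMA////////AwD///////4BAH///////gAAf//////+AAA///////4AAB///////gAAD//////+AAAP//////8AAA///////wAAD///////gAAP///////gAA////////AAD///////8IAH///////wgAf///////CAA///////8MAB///////gwAD//////8DAAD/////+AIAAB//wAAAAgAABgAAAAAAAAAAAAAAAAAAAAAAAAAAAAAAAAAAAAAAAAAAAAAAAAAAAAAAAAAAAAAAAAAAAAAAAAAAAAAAAAAAAAAAAAAAAAAAAAAAAAAAAAAAAAAAAAAAAAAAAAAAAAAAAAAAAAAAAAAAAAAAAAAAAAAAAAAAAAAAAAAAAAAAAAAAAAAAAAAAAAAAAAAAAAAAAAAAAAAAAAAAAAAAAAA=="/>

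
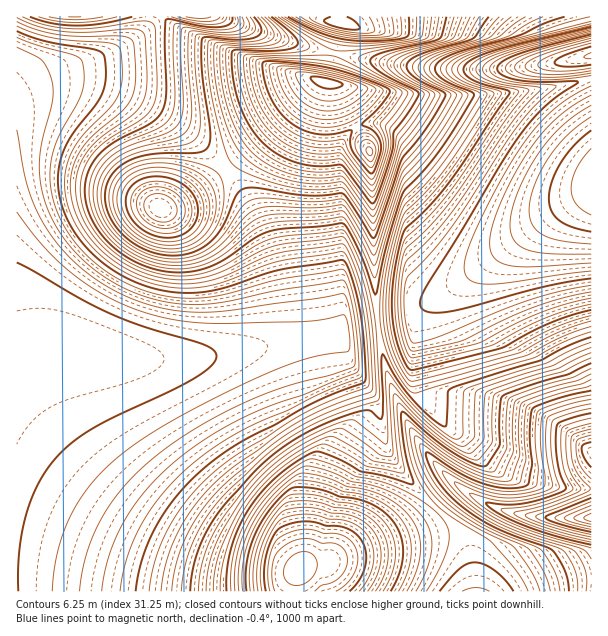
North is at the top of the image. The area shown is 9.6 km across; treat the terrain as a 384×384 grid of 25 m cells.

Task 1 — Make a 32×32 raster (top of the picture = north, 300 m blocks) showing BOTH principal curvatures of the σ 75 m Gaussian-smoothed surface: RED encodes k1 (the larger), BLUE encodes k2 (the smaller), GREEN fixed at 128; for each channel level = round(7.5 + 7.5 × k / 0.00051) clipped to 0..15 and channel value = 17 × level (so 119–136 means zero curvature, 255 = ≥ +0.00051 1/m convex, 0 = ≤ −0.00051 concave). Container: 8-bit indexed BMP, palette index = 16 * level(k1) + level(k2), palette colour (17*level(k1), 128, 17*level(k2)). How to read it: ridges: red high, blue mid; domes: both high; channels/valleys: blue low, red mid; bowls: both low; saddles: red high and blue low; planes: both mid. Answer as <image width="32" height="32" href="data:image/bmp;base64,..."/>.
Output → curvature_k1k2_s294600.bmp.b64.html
<image width="32" height="32" href="data:image/bmp;base64,Qk02CAAAAAAAADYEAAAoAAAAIAAAACAAAAABAAgAAAAAAAAEAAATCwAAEwsAAAABAAAAAAAAAIAAABGAAAAigAAAM4AAAESAAABVgAAAZoAAAHeAAACIgAAAmYAAAKqAAAC7gAAAzIAAAN2AAADugAAA/4AAAACAEQARgBEAIoARADOAEQBEgBEAVYARAGaAEQB3gBEAiIARAJmAEQCqgBEAu4ARAMyAEQDdgBEA7oARAP+AEQAAgCIAEYAiACKAIgAzgCIARIAiAFWAIgBmgCIAd4AiAIiAIgCZgCIAqoAiALuAIgDMgCIA3YAiAO6AIgD/gCIAAIAzABGAMwAigDMAM4AzAESAMwBVgDMAZoAzAHeAMwCIgDMAmYAzAKqAMwC7gDMAzIAzAN2AMwDugDMA/4AzAACARAARgEQAIoBEADOARABEgEQAVYBEAGaARAB3gEQAiIBEAJmARACqgEQAu4BEAMyARADdgEQA7oBEAP+ARAAAgFUAEYBVACKAVQAzgFUARIBVAFWAVQBmgFUAd4BVAIiAVQCZgFUAqoBVALuAVQDMgFUA3YBVAO6AVQD/gFUAAIBmABGAZgAigGYAM4BmAESAZgBVgGYAZoBmAHeAZgCIgGYAmYBmAKqAZgC7gGYAzIBmAN2AZgDugGYA/4BmAACAdwARgHcAIoB3ADOAdwBEgHcAVYB3AGaAdwB3gHcAiIB3AJmAdwCqgHcAu4B3AMyAdwDdgHcA7oB3AP+AdwAAgIgAEYCIACKAiAAzgIgARICIAFWAiABmgIgAd4CIAIiAiACZgIgAqoCIALuAiADMgIgA3YCIAO6AiAD/gIgAAICZABGAmQAigJkAM4CZAESAmQBVgJkAZoCZAHeAmQCIgJkAmYCZAKqAmQC7gJkAzICZAN2AmQDugJkA/4CZAACAqgARgKoAIoCqADOAqgBEgKoAVYCqAGaAqgB3gKoAiICqAJmAqgCqgKoAu4CqAMyAqgDdgKoA7oCqAP+AqgAAgLsAEYC7ACKAuwAzgLsARIC7AFWAuwBmgLsAd4C7AIiAuwCZgLsAqoC7ALuAuwDMgLsA3YC7AO6AuwD/gLsAAIDMABGAzAAigMwAM4DMAESAzABVgMwAZoDMAHeAzACIgMwAmYDMAKqAzAC7gMwAzIDMAN2AzADugMwA/4DMAACA3QARgN0AIoDdADOA3QBEgN0AVYDdAGaA3QB3gN0AiIDdAJmA3QCqgN0Au4DdAMyA3QDdgN0A7oDdAP+A3QAAgO4AEYDuACKA7gAzgO4ARIDuAFWA7gBmgO4Ad4DuAIiA7gCZgO4AqoDuALuA7gDMgO4A3YDuAO6A7gD/gO4AAID/ABGA/wAigP8AM4D/AESA/wBVgP8AZoD/AHeA/wCIgP8AmYD/AKqA/wC7gP8AzID/AN2A/wDugP8A/4D/AIeHh4eHh4eHh4eHhoeYuJiXmJiIh4eHh4eHd3d3d3eHh4eHh4eHh4eHh4eGh5i4mJiYmJiHh4eHh4eHd3d3d4aHh4eHh4eHh4eHh4aHmLiYmJiYmJeHh4eHhnRzcoKCgoeHh4eHh4eHh4eHhoeHuIiIh5iYl4eHh4SChZenx8jIh4eHh4eHh4eHh4eGhoe4mIiHiJiHh4aChLf49/f39/iHh4eHh4eHh4eHh4eFh5ioh4eHh4eGgpX497Z1dHOCgoeHh4eHh4eHh4eHh4aHh7iXh4aHh4KF+PeFcnN1hZeXh4eHh4eHh4eHh4eHh4aHl7eHh3Z0hOj3dXKGhoaHiKmHh4eHh4eHh4eHh4eHhoaHl7eHh3Kn94VxdXaHh4eouYeHh4eHh4eHh4eHh4eHhYeHl7eXgvelcXaHh4eXt6iIh4eHh4eHh4eHh4eHh4eHhYaHh6ak94GGh4eXt7eYiIiHh4eHh3d3d3d3d4eHh4eHhYZ3cve0laenp6eHh4iHhoeHh3d3d3d3d3d3d4eHh4eHhmOF94N1h4eHh4eHdoaHh4d3d3d3d3d3d4eHh4eHh4d3cpf3c3R2dnZ2dnaHh4eHd3d3d3eHh4eHh4eHh4eHh3dyt/dzdXZ2d4eHh4eHh4d3d4eHh4aGhoaGhoeHh4eHd3LH53N2h4eHh4eHh4eHh4eHh4aGhoaGhoaGh4d3d4d3c+fXcnaHh4eHh4eHh4eHh4eGhoaGhoaHh4eHh3d3h3Zz58dyd4eHh4eHh4eHh4eHhoaGhpeXl5eXh4eHd3eHdnP3x3KHh4eHh4eHh4eHh4eGhoaXmJmpqJiXh4d3d4d2c/fHcoeHh4eHh4eHh4eHhoaGl5ipubmpmJeGh4eHh4Zz97dyh4eHh4eHh3d3d4eGhpaXqLm6qaiXloaGh4eHhnT3t3KHh4eHh3d3d3d3h4eGl5eoqamZl5aGhoaHh4eGdPe3coeHh4eHd3d3d3eHh4aXl5eYmJeWhoaGh4eHiIaE+KeDh4eHh3d3d3d3d4eHh4eHh4eHhoaGhoaHh4iIhqX7yIOHh4eHd3d3d3d3h4eHh4aGhoaGhoaGh4eIiIiHo9WzhYiHh4d3d3d3d3eHh4eHh4Z2doaGh4eHiIiIiIiHlYaIiIeHh3d3d3d3d3d3d3d3d3d3d4eHh4eIiIiImKjI6Pj49/f39+fXt5eHd3d3d3d3d3d3h4eHiIio6Pj499W0k4KBcXGBkqPE5vd3dnZ2dnd3d4eHh5fo+Pa0koCAgICAgIBwcHBwcHBwcIWFhYWFdXV3h6f397SBgICAkJKjxebm9vbm5tW0k4FwhYWFhYWFhJX29pNwgICBtPf4+OjIuKiXl5ent8fn9/c="/>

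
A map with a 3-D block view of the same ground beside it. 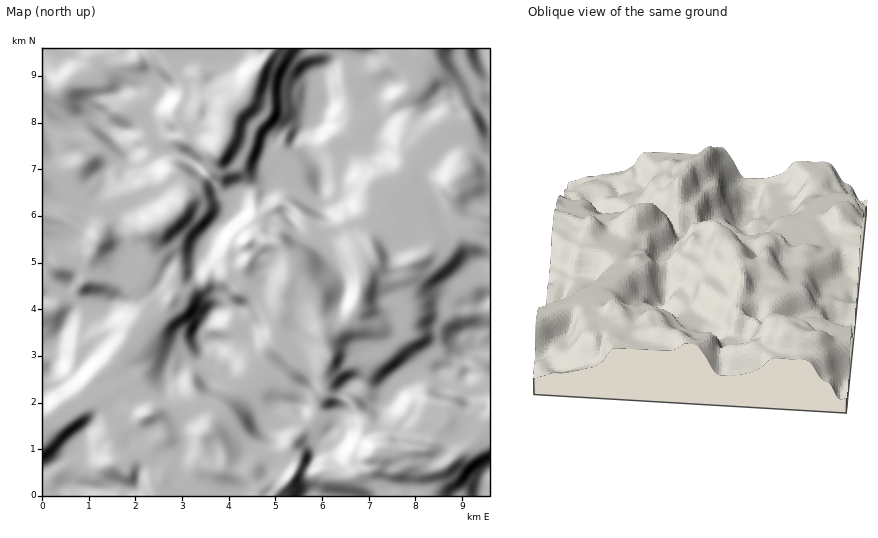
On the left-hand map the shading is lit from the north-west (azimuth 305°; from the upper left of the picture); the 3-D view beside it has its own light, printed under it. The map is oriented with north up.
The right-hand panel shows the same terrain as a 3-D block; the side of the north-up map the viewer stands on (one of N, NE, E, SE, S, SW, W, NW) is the S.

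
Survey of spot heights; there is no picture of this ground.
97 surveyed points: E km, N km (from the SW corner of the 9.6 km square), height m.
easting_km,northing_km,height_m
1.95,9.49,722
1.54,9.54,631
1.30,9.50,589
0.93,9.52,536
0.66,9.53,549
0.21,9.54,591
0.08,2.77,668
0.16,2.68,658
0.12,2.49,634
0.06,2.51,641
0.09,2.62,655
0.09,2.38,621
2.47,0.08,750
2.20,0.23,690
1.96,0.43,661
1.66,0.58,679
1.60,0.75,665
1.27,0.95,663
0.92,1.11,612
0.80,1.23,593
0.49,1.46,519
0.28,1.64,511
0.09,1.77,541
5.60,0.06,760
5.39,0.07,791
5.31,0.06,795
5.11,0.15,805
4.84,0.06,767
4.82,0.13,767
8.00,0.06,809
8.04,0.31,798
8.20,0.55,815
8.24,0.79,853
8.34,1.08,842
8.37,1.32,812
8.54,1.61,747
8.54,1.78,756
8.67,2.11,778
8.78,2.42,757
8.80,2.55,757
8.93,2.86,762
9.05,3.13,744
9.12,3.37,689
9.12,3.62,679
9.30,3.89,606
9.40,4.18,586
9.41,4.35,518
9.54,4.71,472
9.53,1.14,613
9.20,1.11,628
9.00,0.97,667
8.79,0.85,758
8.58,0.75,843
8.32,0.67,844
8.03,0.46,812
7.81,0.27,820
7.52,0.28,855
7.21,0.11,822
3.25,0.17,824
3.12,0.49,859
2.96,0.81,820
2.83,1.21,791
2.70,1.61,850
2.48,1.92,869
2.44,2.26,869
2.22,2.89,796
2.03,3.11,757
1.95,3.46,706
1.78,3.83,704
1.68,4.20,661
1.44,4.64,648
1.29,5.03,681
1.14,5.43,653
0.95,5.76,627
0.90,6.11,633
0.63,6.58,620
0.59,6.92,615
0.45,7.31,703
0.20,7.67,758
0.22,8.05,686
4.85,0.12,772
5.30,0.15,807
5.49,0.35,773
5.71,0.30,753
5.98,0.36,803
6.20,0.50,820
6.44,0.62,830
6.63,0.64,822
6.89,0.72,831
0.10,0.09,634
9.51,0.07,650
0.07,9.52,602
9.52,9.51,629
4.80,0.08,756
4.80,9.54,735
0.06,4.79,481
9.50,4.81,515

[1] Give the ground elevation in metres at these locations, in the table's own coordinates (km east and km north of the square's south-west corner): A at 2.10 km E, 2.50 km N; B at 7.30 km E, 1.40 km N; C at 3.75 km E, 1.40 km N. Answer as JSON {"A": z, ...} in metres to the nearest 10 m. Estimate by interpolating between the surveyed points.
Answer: {"A": 890, "B": 900, "C": 830}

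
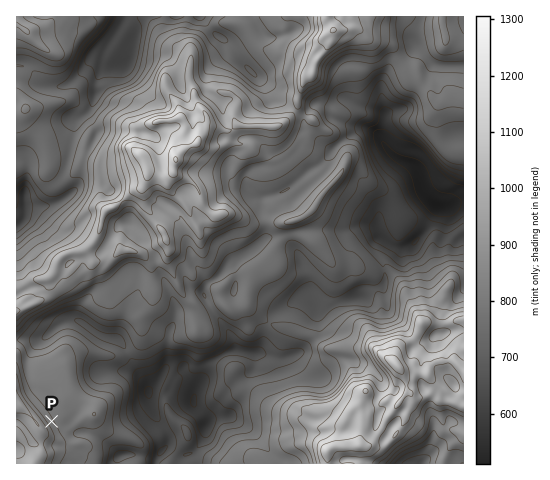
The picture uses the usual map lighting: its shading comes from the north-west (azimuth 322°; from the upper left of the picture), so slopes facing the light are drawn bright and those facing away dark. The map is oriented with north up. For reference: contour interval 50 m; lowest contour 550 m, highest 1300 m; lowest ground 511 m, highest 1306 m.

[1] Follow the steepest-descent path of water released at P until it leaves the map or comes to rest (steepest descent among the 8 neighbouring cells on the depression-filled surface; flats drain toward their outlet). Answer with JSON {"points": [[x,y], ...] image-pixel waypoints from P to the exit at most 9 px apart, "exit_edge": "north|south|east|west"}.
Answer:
{"points": [[52, 421], [61, 419], [70, 424], [78, 433], [88, 434], [97, 438], [106, 445], [115, 454], [117, 463]], "exit_edge": "south"}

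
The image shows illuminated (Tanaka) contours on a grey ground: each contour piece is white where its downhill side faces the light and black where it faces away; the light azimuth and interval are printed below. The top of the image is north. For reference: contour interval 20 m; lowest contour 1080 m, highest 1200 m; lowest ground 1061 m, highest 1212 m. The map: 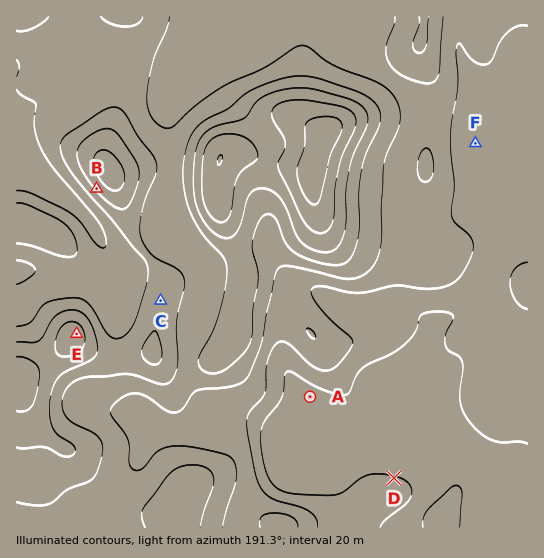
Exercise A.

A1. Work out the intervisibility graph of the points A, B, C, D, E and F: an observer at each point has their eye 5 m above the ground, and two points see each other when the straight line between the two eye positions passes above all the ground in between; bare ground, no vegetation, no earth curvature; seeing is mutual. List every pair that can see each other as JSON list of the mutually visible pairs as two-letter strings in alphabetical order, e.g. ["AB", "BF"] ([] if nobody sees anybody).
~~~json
["AD", "BC", "BE", "CE", "DE"]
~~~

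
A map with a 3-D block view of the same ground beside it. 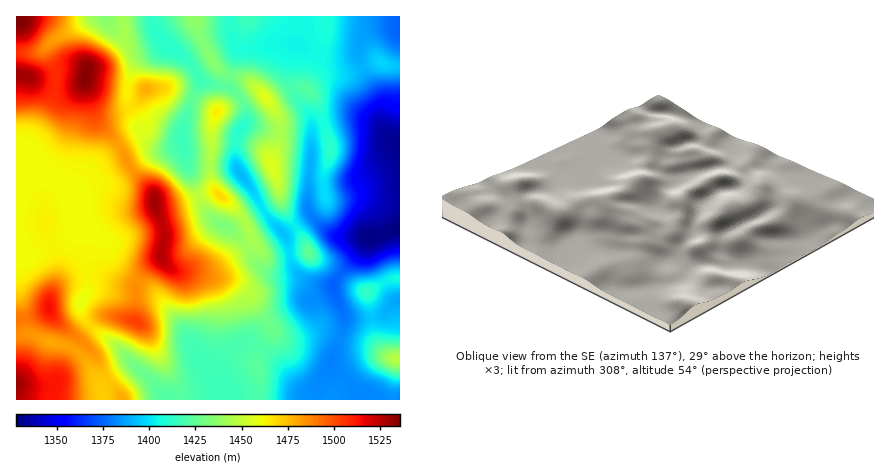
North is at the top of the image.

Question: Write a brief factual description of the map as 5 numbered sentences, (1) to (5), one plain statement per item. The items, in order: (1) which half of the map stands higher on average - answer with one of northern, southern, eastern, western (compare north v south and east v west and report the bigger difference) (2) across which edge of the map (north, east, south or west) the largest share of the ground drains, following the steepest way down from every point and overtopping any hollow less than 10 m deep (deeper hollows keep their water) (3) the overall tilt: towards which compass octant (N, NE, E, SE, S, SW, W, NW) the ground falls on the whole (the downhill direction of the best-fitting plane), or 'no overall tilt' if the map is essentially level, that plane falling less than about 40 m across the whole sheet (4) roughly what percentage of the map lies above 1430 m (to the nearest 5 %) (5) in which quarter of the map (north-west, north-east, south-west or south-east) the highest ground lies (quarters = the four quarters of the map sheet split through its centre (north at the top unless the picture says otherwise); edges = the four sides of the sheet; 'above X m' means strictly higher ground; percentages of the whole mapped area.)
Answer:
(1) On average the western half of the map is the higher ground.
(2) Most of the ground drains across the eastern edge.
(3) The general tilt is down to the east (the land rises towards the west).
(4) About 55 % of the map lies above 1430 m.
(5) The highest point lies in the north-west quarter of the map.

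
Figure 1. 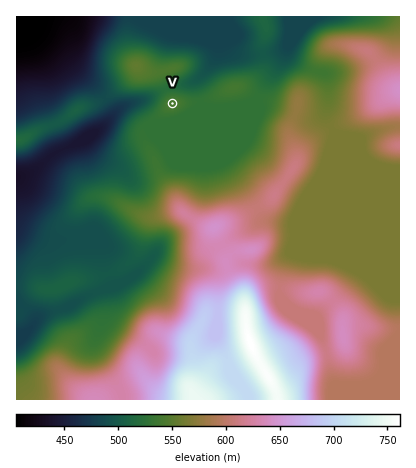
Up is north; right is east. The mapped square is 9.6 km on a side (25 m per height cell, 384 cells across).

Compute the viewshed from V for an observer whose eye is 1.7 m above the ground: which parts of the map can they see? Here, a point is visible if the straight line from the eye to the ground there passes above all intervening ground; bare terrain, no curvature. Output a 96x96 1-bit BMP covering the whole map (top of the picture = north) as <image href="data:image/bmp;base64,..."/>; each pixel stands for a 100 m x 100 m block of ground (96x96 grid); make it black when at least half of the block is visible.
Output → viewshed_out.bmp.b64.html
<image width="96" height="96" href="data:image/bmp;base64,Qk2+BAAAAAAAAD4AAAAoAAAAYAAAAGAAAAABAAEAAAAAAIAEAAATCwAAEwsAAAIAAAAAAAAA////AAAAAACAAAAAAAAAAAAAAADAAH8AAAAAAAAAAADAAf+AEAAAAAAAAADgB/+AAAAAAAAAAADgD/+AAOAAAAAAAADwD/+AAOAAAAAAAADwH//AAAAAAAAAAAD4P//BAAAAAAAAAAD8f//jAAAAAAAAAAAf/wP/AAAAAAAAAAAP/gD/AAAAAAAAAAAH/AD+AAAAAAAAAAAD/AB+AAAAAAAAAAAA+AA+AAAAAAAAAAAAcAA+AAAAAAAAAAAAAAAeAAAAAAAAAAAAAAAOAAAAAAAAAAAAAAAP8AACAAAAAAAAAAAH8AADAAAAAAAAAAAD4AADAAAAAAAAAAAD4AADAAAAAAAAAAAAgAAHgAAAAAAAAAAAAAIHgAAAAAAAAAAAAAGHwAAAAAAAAAAAAAGD4AAAAAAAAAAAAAAD4AAAAAAAAAAAAAAB4AAAAAAAAAAAAAAB4AAAAAAAAAAAAAAAAAAAAAAAAAAAAAAAAAAAAAAAAAAAAAAAAAAAAAAAAAAAAAAAAAAAAAAAAAAAAAAAAAAAAAAAAAAAAAAAAAAAAAAAAAAAAAAAAAAAAAAAAAAAAAAAAAAAAAAAAAAAAAAAAAAAAAAAAAAAAAAAAAAAAAAAAAAAAAAAAAAAAAAAAAAAAAAAAAAAAAAAAAAAAAAAAAAAAAAAAAAAAAAAAAAAAAAAAAAAAAAAAAAAAAAAAAAAAAOAAAAAAAAAAAAAAAfgAAAAAAAAAAAAAA/8AAAAAAAAAAAD4B//AAAAAAAAAAAP8H//wAAAAAAAAAAf+///8AAAAAAAAAB//////AAAAAAAAAH//////gAAAAAAAP/wf////wAAAAAAAf/AP////4AAAAAAAH8AP////8AAAAAAAAAAH////+AAAAAAAAAAH////+AAAACAAAAAH/////AAAADgAAAAH/////gAAABwAAAAH/////gAAAA8AAAAP/////wAAAA+AAAAP/////wAAAB/AAAAf/////wAAAB/gAAA//////wAAAB/wAAA//////wAAAD/4AAB//////gAAAD/+AAB//////gAAAD//AAD//////AAAACf/gAD//////AAAAAP/wAD//////AAAAAH/4AD+f////gAAAAAD+AD4D////gAAYAAA/AAAB////wAA8AAA/gAAA////wAB8AAAfwAAwf///wAB+AAAP4AAwf///wAB+AAAP8AAAf/v/wAB/4AAP/wAAP/Af4AB/4AAHA/wAH+AH4AB/74AAAP/AD+AD4AB/7+AAAH/wD8AB4AD/78AAAH/8B4AAYAD/zwAAAH//AwAAMAH/jAAAAHx/gQAAB4//AAAAADgHwAAAB//+AAAAAAAAAGAAB//8AAAAAAAAAH8AD//4AAAAAAAAAP/gD//wAAAAAAAAA//gD//gAAAAAAAAB//wD/+AAAAAAAAAB//wH/wAAAAAAAAAA//wH8AAAAAAAAAAA//wH4AAAAAAAAAAA//gH4AAAAAAAAAAA//gDwAAAAAAAAAAA//gB4AAAAAAAAAAAf/AA+AAA="/>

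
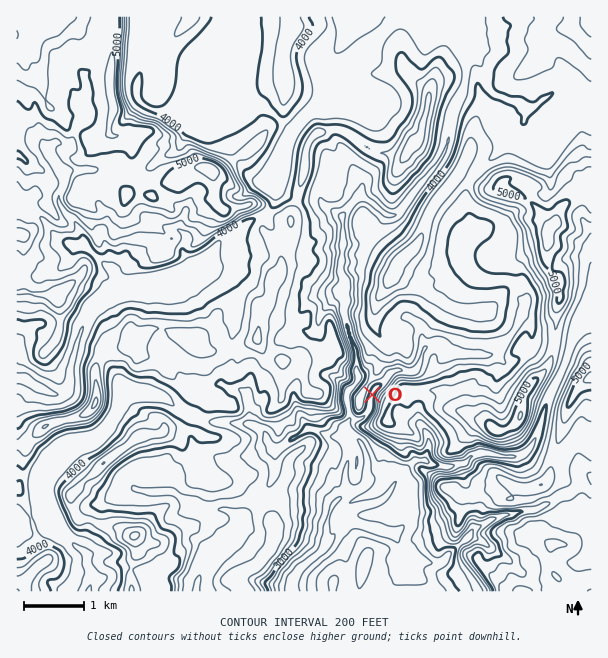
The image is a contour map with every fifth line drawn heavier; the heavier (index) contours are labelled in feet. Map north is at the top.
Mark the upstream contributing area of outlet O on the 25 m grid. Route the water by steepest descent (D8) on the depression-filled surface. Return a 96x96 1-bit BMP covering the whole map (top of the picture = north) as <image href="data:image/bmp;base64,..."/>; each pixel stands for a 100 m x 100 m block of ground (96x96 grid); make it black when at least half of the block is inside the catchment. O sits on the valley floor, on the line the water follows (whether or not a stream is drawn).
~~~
<image width="96" height="96" href="data:image/bmp;base64,Qk2+BAAAAAAAAD4AAAAoAAAAYAAAAGAAAAABAAEAAAAAAIAEAAATCwAAEwsAAAIAAAAAAAAA////AAAAAAAAAAAAAAAAAAAAAAAAAAAAAAAAAAAAAAAAAAAAAAAAAAAAAAAAAAAAAAAAAAAAAAAAAAAAAAAAAAAAAAAAAAAAAAAAAAAAAAAAAAAAAAAAAAAAAAAAAAAAAAAAAAAAAAAAAAAAAAAAAAAAAAAAAAAAAAAAAAAAAAAAAAAAAAAAAAAAAAAAAAAAAAAAAAAAAAAAAAAAAAAAAAAAAAAAAAAAAAAAAAAAAAAAAAAAAAAAAAAAAAAAAAAAAAAAAAAAAAAAAAAAAAAAAAAAAAAAAAAAAAAAAAAAAAAAAAAAAAAAAAAAAAAAAAAAAAAAAAAAAAAAAAAAAAAAAAAAAAAAAAAAAAAAAAAAAAAAAAAAAAAAAAAAAAAAAAAAAAAAAAAAAAAAAAAAAAAAAAAAAAAAAAAAAAAAAAAAAAAAAAAAAAAAAAAAAAAAAAAAAAAAAAAB4AAAAAAAAAAAAAAD8AAAAAAAAAAAAAAf8AAAAAAAAAAAAAA/8AAAAAAAAAAAAgB/+AAAAAAAAAAABwD/+AAAAAAAAAAAP/v/+AAAAAAAAAAAP////AAAAAAAAAAAH////gAAAAAAAAAAD////wAAAAAAAAAAD////4AAAAAAAAAAB////4AAAAAAAAAAA////4AAAAAAAAAAA////8AAAAAAAAAAA////8AAAAAAAAAAB////8AAAAAAAAAAD////8AAAAAAAAAAD////8AAAAAAAAAAD////8AAAAAAAAAAD////8AAAAAAAAAAD////8AAAAAAAAAAD////+AAAAAAAAAAB////+AAAAAAAAAAB////+AAAAAAAAAAA////+AAAAAAAAAAAf///8AAAAAAAAAAAf///4AAAAAAAAAAAf///4AAAAAAAAAAAP///4AAAAAAAAAAAH///4AAAAAAAAAAAD///4AAAAAAAAAAAB///4AAAAAAAAAAAA///4AAAAAAAAAAAA///4AAAAAAAAAAAA///4AAAAAAAAAAAAf//wAAAAAAAAAAAAf//gAAAAAAAAAAAAP//AAAAAAAAAAAAAP/+AAAAAAAAAAAAAH/4AAAAAAAAAAAAAD8AAAAAAAAAAAAAABwAAAAAAAAAAAAAAAgAAAAAAAAAAAAAAAAAAAAAAAAAAAAAAAAAAAAAAAAAAAAAAAAAAAAAAAAAAAAAAAAAAAAAAAAAAAAAAAAAAAAAAAAAAAAAAAAAAAAAAAAAAAAAAAAAAAAAAAAAAAAAAAAAAAAAAAAAAAAAAAAAAAAAAAAAAAAAAAAAAAAAAAAAAAAAAAAAAAAAAAAAAAAAAAAAAAAAAAAAAAAAAAAAAAAAAAAAAAAAAAAAAAAAAAAAAAAAAAAAAAAAAAAAAAAAAAAAAAAAAAAAAAAAAAAAAAAAAAAAAAAAAAAAAAAAAAAAAAAAAAAAAAAAAAAAAAAAAAAAAAAAAAAAAAAAAAAAAAAAAAAAAAAAAAAAAAAAAAAAAAAAAAAAAAAAAAAAAAAAAAAAAAAAAAAAAAAAAAAAAAAAAAAAAAAAAAAAAA="/>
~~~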